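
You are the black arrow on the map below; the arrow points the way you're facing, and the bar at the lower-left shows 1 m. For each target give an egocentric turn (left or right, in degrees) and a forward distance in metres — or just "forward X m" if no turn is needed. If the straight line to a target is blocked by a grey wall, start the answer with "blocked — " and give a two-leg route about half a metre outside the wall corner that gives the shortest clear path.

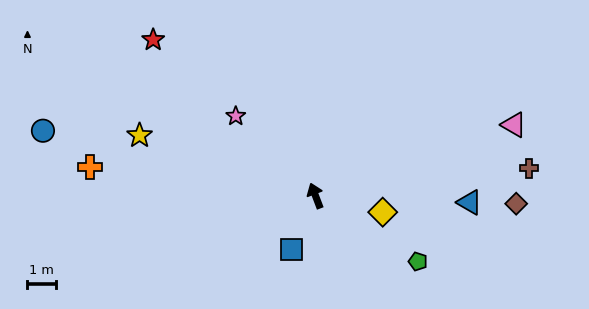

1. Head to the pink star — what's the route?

turn left 24°, forward 3.9 m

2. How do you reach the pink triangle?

turn right 91°, forward 7.4 m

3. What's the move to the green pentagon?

turn right 144°, forward 4.3 m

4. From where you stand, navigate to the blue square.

turn left 135°, forward 2.1 m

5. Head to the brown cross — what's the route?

turn right 103°, forward 7.5 m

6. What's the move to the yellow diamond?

turn right 125°, forward 2.4 m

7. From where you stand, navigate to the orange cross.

turn left 62°, forward 8.0 m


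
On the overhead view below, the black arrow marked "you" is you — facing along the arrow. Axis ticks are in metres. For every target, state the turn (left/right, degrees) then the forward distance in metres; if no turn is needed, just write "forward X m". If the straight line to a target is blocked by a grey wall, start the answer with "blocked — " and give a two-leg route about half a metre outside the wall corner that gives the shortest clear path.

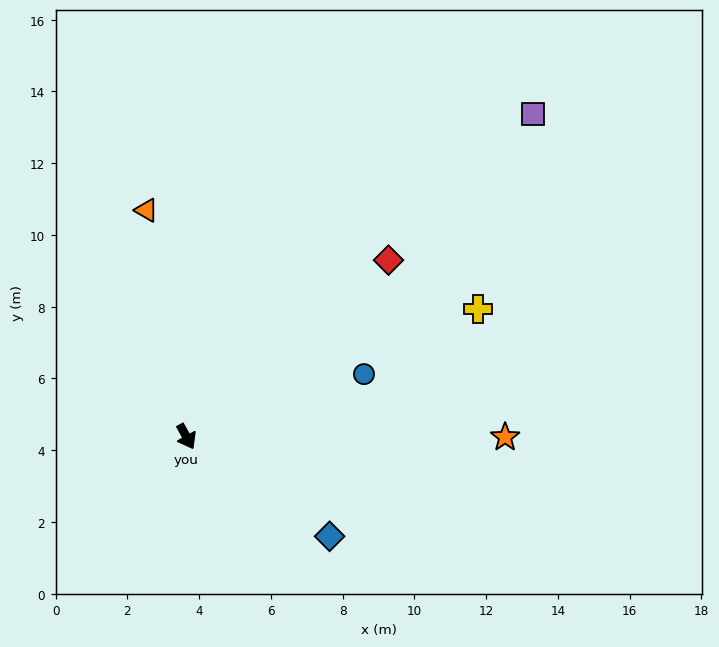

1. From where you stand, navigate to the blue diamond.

turn left 26°, forward 4.9 m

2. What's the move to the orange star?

turn left 61°, forward 8.9 m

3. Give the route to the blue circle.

turn left 81°, forward 5.2 m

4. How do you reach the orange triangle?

turn left 161°, forward 6.4 m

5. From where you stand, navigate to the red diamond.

turn left 102°, forward 7.5 m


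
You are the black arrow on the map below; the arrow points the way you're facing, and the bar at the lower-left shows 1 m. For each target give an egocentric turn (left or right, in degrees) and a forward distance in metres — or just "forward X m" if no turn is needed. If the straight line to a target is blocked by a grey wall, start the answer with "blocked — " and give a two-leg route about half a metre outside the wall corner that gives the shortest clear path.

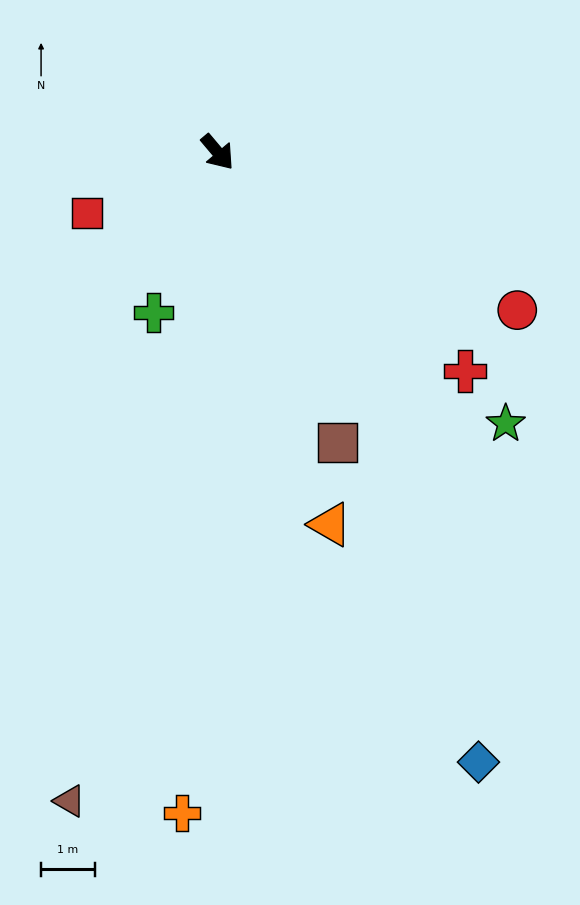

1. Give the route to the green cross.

turn right 62°, forward 3.2 m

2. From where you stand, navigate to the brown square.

turn right 18°, forward 5.8 m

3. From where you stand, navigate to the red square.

turn right 105°, forward 2.7 m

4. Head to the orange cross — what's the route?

turn right 43°, forward 12.3 m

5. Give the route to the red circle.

turn left 22°, forward 6.3 m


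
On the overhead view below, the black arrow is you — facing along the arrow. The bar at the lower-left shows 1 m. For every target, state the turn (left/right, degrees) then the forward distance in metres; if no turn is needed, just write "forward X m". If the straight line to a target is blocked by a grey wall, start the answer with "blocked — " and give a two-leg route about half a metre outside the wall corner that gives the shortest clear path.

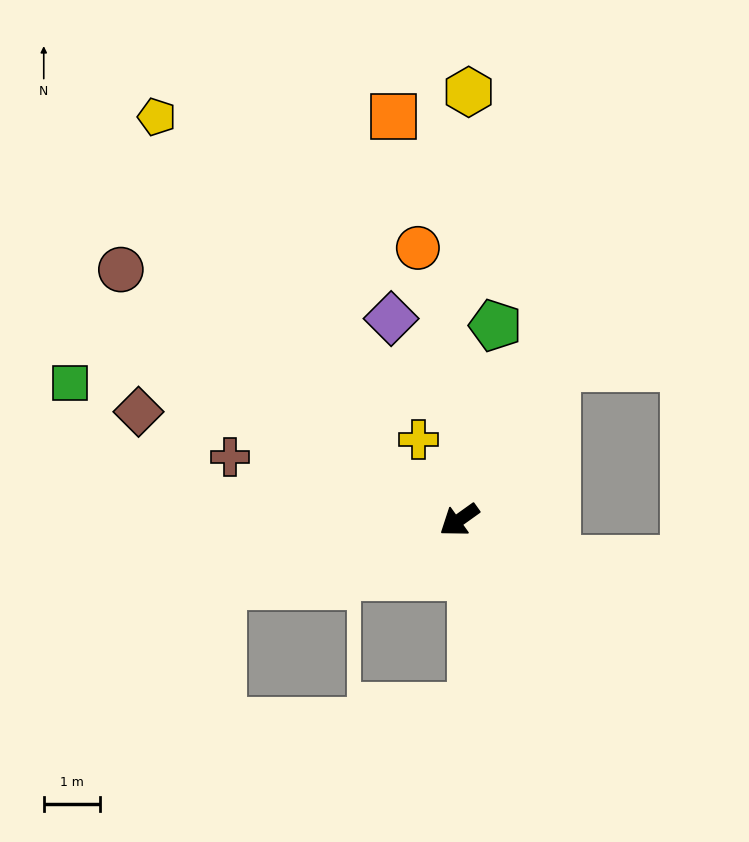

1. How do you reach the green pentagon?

turn right 136°, forward 3.5 m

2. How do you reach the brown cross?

turn right 51°, forward 4.2 m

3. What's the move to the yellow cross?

turn right 99°, forward 1.6 m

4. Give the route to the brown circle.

turn right 72°, forward 7.5 m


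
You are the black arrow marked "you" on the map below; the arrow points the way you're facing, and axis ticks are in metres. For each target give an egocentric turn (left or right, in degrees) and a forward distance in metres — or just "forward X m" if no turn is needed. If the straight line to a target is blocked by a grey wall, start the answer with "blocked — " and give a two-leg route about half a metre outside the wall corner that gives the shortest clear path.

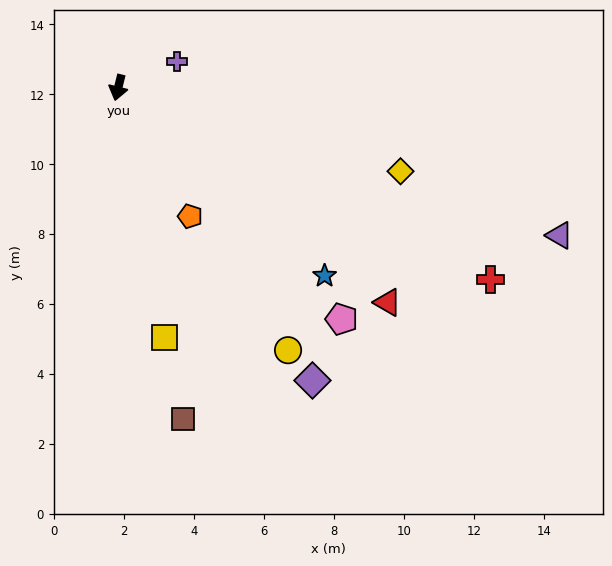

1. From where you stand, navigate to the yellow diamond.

turn left 87°, forward 8.4 m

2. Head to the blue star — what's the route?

turn left 61°, forward 8.0 m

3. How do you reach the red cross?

turn left 77°, forward 12.0 m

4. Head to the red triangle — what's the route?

turn left 65°, forward 9.8 m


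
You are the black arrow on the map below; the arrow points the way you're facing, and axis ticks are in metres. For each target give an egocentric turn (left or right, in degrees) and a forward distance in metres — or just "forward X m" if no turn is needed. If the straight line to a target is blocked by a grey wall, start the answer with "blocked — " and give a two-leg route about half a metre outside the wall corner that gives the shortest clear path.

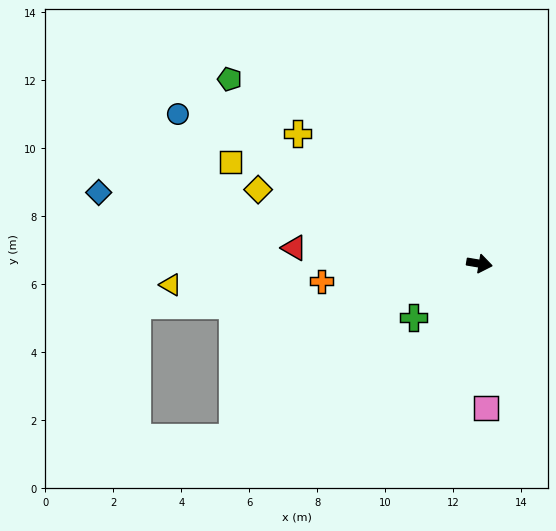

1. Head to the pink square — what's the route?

turn right 78°, forward 4.2 m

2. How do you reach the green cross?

turn right 131°, forward 2.5 m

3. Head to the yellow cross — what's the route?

turn left 154°, forward 6.6 m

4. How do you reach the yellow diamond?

turn left 171°, forward 6.9 m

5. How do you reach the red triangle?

turn right 175°, forward 5.5 m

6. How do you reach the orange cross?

turn right 164°, forward 4.7 m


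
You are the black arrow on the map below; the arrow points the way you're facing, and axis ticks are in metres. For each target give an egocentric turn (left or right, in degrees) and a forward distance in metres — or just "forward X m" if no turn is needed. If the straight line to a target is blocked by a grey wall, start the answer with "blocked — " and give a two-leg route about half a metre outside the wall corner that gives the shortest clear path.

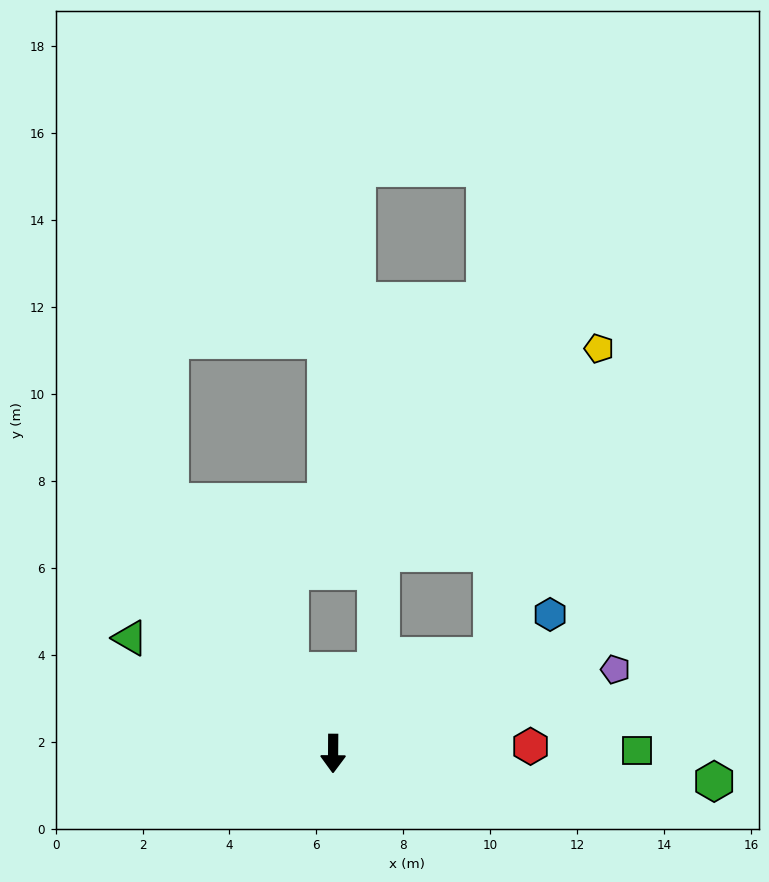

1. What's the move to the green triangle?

turn right 119°, forward 5.4 m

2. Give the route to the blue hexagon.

turn left 123°, forward 5.9 m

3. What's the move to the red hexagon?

turn left 92°, forward 4.5 m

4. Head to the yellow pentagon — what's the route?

blocked — turn left 122°, forward 4.3 m, then turn left 39°, forward 7.5 m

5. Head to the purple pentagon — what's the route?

turn left 107°, forward 6.8 m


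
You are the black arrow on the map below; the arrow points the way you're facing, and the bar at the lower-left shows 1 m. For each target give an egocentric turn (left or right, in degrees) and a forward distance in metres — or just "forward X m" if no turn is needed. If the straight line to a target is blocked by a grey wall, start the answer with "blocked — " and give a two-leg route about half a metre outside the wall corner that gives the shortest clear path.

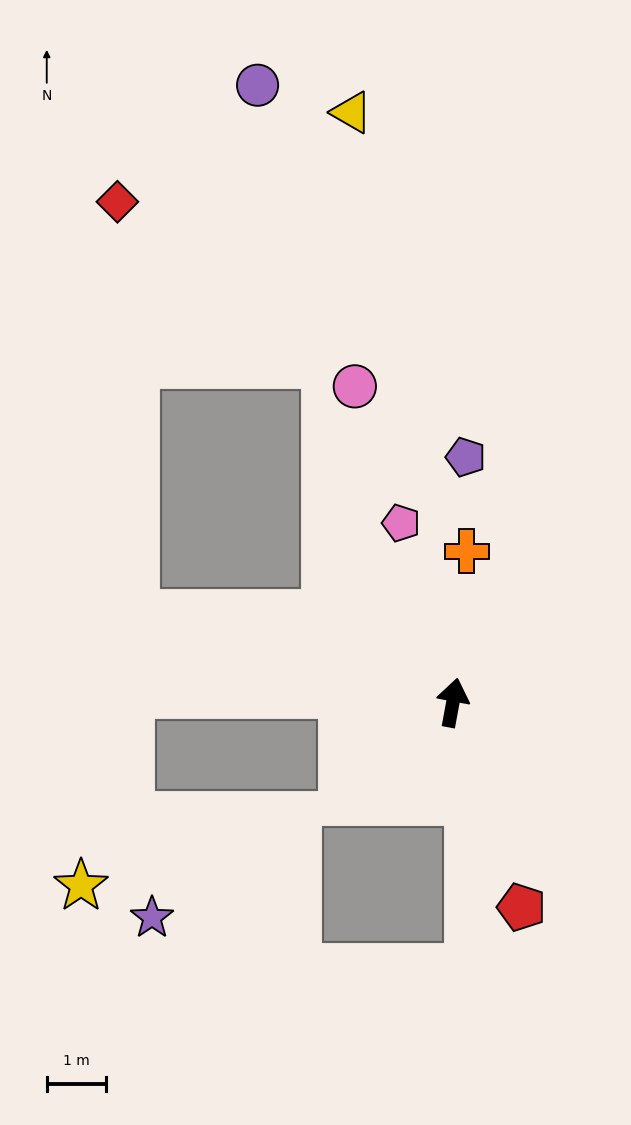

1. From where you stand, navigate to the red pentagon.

turn right 151°, forward 3.6 m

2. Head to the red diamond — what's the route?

blocked — turn left 85°, forward 5.6 m, then turn right 72°, forward 7.0 m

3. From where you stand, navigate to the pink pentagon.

turn left 27°, forward 3.1 m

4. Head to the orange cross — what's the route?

turn left 5°, forward 2.6 m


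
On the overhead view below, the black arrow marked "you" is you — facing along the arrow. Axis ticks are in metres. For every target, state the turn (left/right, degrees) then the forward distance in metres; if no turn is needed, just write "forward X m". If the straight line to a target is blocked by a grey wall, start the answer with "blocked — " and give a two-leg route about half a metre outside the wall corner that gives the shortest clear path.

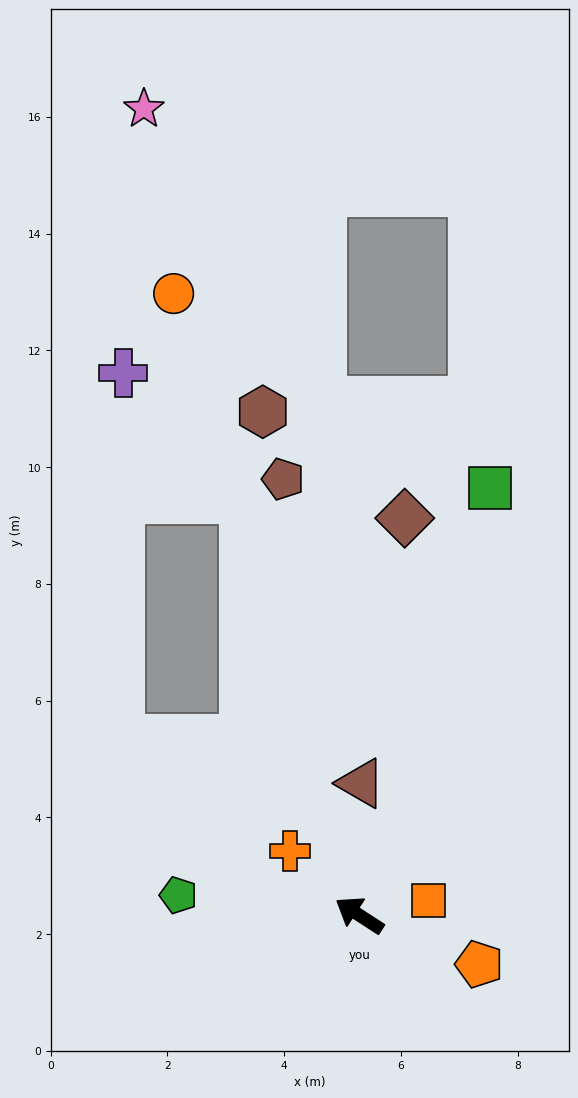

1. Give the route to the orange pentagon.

turn right 169°, forward 2.2 m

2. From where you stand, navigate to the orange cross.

turn right 10°, forward 1.6 m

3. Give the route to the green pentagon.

turn left 27°, forward 3.1 m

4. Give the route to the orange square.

turn right 135°, forward 1.2 m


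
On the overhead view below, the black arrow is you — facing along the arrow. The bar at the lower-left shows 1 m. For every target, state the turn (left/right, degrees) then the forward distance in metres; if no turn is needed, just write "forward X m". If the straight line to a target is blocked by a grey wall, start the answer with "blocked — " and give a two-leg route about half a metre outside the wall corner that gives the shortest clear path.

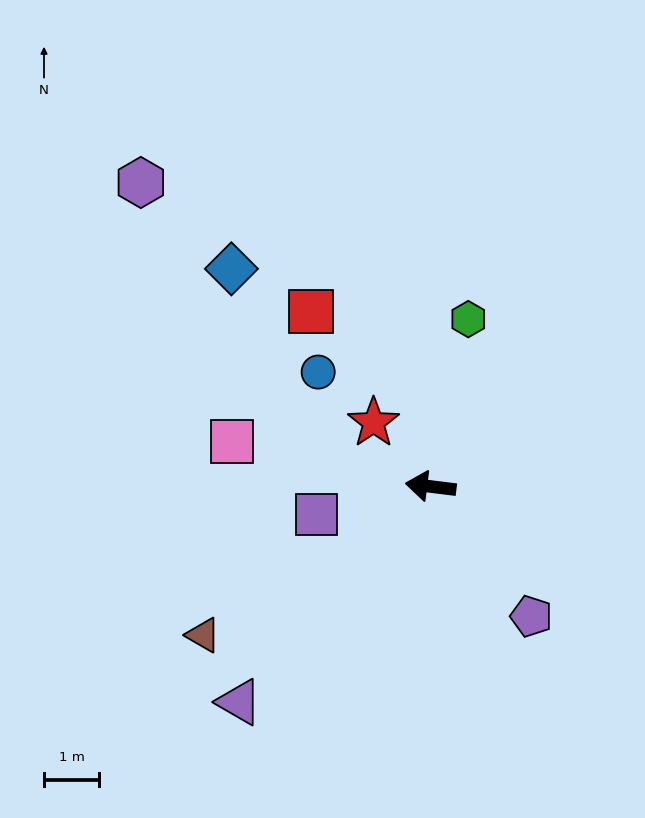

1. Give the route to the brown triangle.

turn left 40°, forward 4.9 m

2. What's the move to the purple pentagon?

turn left 135°, forward 3.0 m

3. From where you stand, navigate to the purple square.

turn left 21°, forward 2.1 m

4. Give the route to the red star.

turn right 41°, forward 1.5 m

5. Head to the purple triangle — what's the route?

turn left 55°, forward 5.2 m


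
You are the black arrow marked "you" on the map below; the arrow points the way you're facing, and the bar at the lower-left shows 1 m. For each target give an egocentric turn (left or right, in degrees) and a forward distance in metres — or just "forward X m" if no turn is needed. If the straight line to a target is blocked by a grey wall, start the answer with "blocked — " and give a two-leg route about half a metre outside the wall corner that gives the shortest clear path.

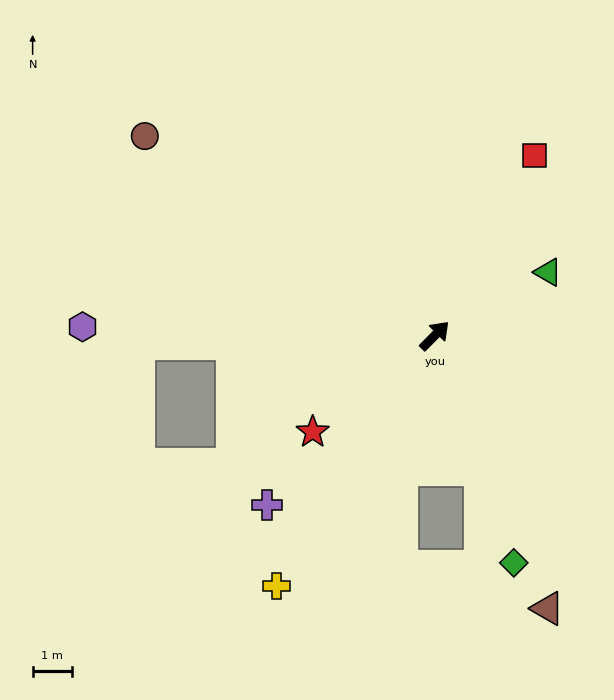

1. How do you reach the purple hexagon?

turn left 133°, forward 9.0 m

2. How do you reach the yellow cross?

turn right 168°, forward 7.6 m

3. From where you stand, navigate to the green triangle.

turn right 16°, forward 3.3 m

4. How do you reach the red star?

turn left 173°, forward 4.0 m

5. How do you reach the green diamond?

turn right 116°, forward 6.1 m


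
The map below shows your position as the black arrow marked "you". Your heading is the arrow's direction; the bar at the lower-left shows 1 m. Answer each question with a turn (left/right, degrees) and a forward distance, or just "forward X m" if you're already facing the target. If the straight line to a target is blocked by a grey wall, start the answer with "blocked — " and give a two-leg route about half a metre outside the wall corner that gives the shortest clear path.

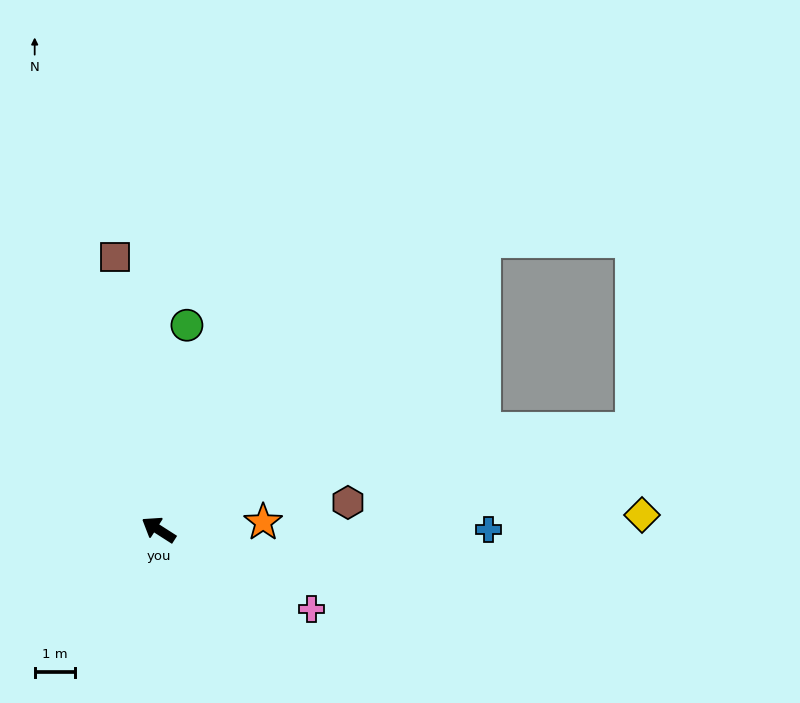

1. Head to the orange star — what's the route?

turn right 143°, forward 2.6 m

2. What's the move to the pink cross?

turn right 175°, forward 4.3 m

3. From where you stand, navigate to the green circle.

turn right 65°, forward 5.1 m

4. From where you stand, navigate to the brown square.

turn right 48°, forward 6.9 m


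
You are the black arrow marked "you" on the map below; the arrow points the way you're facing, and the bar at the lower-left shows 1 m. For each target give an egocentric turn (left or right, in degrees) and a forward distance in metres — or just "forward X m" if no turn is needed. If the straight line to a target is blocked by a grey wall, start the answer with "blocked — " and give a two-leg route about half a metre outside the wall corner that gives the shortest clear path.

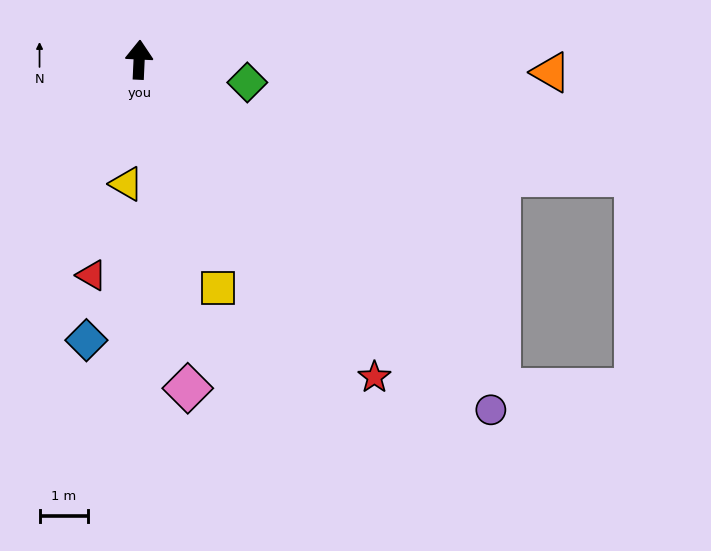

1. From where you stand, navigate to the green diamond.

turn right 99°, forward 2.3 m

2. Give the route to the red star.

turn right 141°, forward 8.1 m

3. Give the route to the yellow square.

turn right 158°, forward 5.0 m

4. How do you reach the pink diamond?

turn right 169°, forward 6.8 m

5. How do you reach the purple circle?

turn right 132°, forward 10.2 m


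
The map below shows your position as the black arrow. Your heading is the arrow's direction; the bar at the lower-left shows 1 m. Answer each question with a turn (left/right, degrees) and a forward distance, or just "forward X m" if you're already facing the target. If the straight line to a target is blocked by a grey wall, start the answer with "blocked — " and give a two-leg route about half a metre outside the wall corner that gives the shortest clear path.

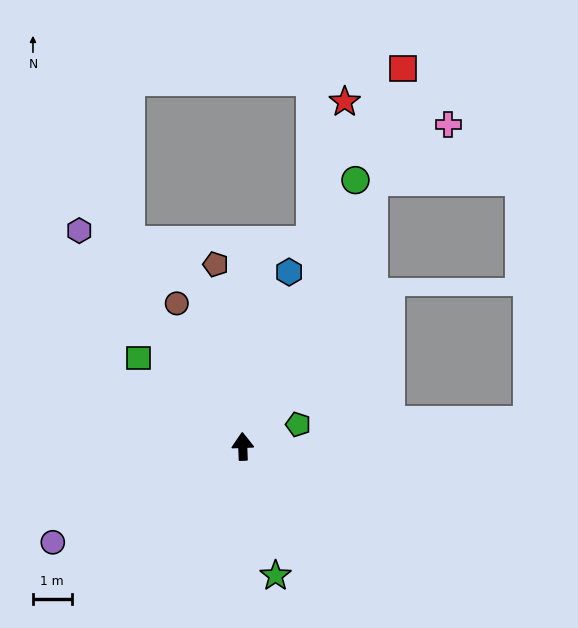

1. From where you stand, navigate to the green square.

turn left 48°, forward 3.5 m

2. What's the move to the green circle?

turn right 25°, forward 7.5 m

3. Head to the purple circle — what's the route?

turn left 115°, forward 5.5 m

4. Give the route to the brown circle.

turn left 23°, forward 4.1 m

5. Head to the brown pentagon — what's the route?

turn left 6°, forward 4.8 m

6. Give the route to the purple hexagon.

turn left 35°, forward 7.0 m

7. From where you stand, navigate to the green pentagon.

turn right 70°, forward 1.5 m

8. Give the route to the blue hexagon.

turn right 17°, forward 4.7 m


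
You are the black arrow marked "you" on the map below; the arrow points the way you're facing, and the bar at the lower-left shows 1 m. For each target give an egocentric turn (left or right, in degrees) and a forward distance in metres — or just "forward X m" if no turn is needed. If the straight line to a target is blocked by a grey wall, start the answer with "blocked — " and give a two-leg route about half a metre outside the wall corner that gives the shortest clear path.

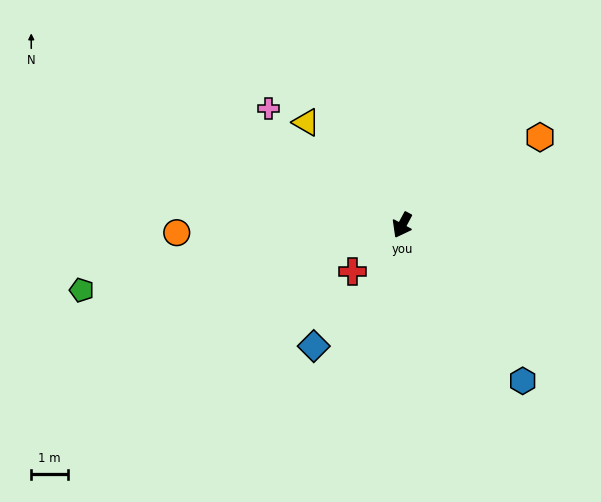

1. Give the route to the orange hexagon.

turn left 151°, forward 4.5 m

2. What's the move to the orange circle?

turn right 60°, forward 6.2 m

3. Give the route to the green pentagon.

turn right 50°, forward 9.0 m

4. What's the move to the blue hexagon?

turn left 66°, forward 5.4 m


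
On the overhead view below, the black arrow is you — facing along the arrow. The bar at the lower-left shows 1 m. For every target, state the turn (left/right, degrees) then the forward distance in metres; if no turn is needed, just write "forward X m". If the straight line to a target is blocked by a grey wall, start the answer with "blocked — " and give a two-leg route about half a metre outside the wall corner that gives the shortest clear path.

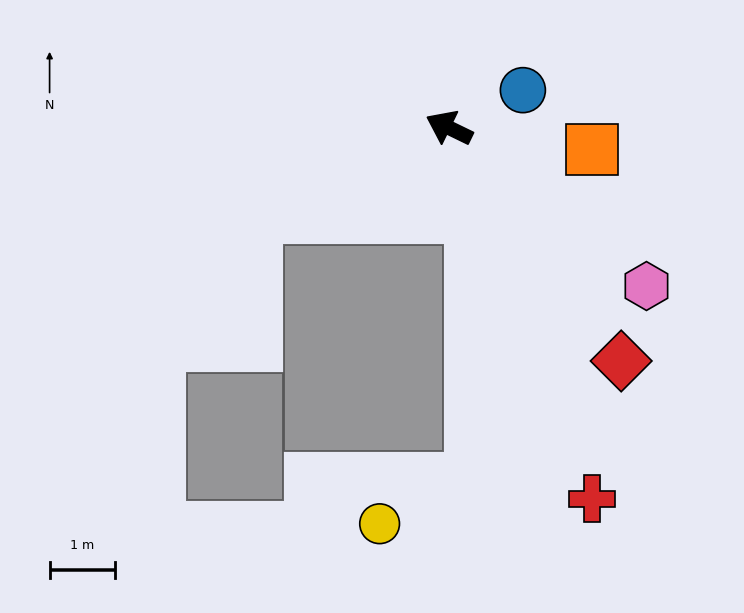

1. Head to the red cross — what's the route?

turn left 137°, forward 6.0 m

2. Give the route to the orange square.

turn right 163°, forward 2.2 m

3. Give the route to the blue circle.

turn right 127°, forward 1.3 m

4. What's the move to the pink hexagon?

turn left 167°, forward 3.8 m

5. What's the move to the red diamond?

turn left 152°, forward 4.4 m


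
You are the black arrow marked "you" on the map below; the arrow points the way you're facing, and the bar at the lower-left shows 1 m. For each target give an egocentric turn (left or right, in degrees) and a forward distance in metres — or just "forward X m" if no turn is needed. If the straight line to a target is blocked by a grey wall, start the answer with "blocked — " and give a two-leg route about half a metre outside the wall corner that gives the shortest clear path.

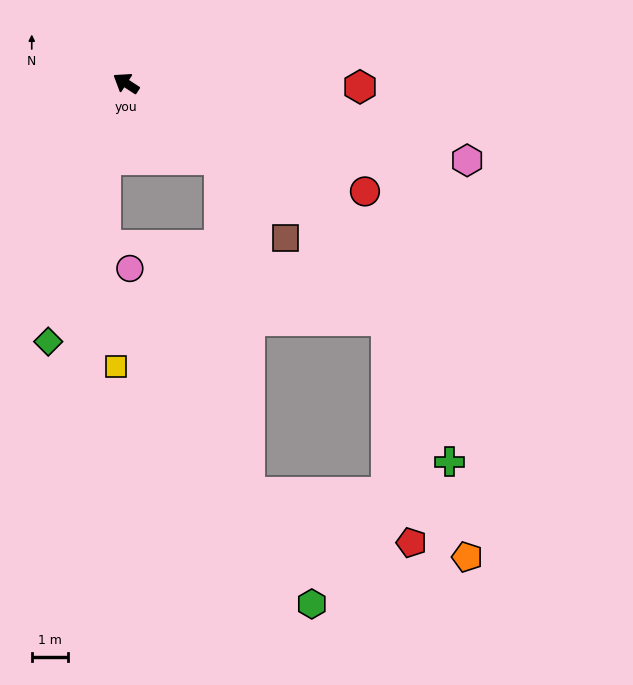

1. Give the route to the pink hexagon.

turn right 160°, forward 9.6 m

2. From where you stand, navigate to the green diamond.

turn left 106°, forward 7.4 m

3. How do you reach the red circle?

turn right 171°, forward 7.2 m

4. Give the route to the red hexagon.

turn right 148°, forward 6.4 m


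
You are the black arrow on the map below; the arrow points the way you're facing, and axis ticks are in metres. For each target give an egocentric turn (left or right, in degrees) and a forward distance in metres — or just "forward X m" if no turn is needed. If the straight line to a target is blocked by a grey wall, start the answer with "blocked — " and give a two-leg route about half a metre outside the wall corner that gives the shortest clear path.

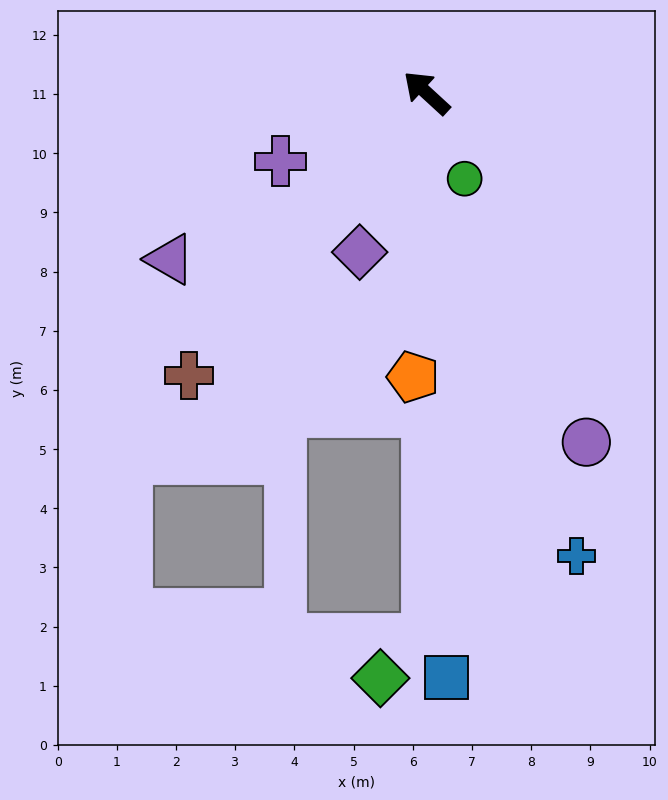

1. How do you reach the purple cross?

turn left 68°, forward 2.7 m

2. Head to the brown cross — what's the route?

turn left 93°, forward 6.2 m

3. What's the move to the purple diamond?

turn left 110°, forward 2.9 m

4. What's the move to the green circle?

turn left 157°, forward 1.6 m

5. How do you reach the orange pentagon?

turn left 130°, forward 4.8 m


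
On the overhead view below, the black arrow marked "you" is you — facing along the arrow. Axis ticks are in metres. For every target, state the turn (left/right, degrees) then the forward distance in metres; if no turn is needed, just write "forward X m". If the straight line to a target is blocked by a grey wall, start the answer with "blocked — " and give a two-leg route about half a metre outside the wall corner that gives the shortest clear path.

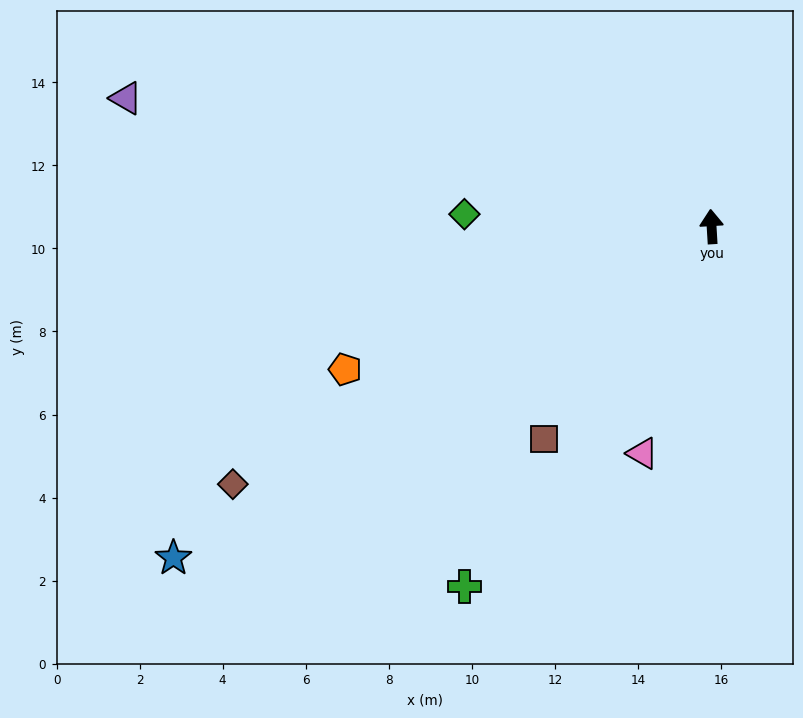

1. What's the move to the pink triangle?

turn left 160°, forward 5.7 m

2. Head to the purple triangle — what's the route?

turn left 74°, forward 14.4 m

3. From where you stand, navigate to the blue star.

turn left 118°, forward 15.2 m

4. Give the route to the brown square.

turn left 138°, forward 6.5 m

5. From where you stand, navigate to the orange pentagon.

turn left 108°, forward 9.5 m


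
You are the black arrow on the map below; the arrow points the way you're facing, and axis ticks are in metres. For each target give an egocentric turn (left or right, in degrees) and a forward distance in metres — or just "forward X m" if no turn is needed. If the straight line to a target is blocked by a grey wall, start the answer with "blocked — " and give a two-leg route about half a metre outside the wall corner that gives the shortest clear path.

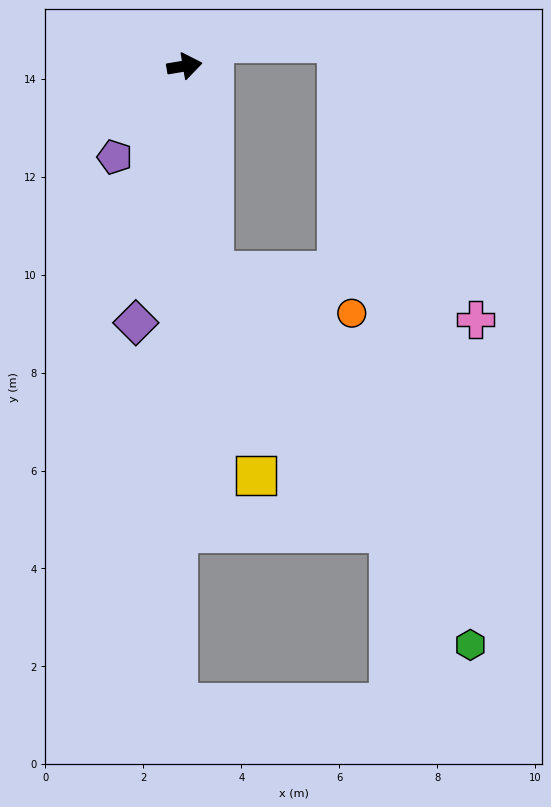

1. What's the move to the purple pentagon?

turn right 137°, forward 2.3 m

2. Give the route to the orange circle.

blocked — turn right 92°, forward 4.3 m, then turn left 66°, forward 3.0 m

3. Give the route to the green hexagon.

blocked — turn right 92°, forward 4.3 m, then turn left 27°, forward 9.2 m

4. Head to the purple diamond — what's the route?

turn right 110°, forward 5.3 m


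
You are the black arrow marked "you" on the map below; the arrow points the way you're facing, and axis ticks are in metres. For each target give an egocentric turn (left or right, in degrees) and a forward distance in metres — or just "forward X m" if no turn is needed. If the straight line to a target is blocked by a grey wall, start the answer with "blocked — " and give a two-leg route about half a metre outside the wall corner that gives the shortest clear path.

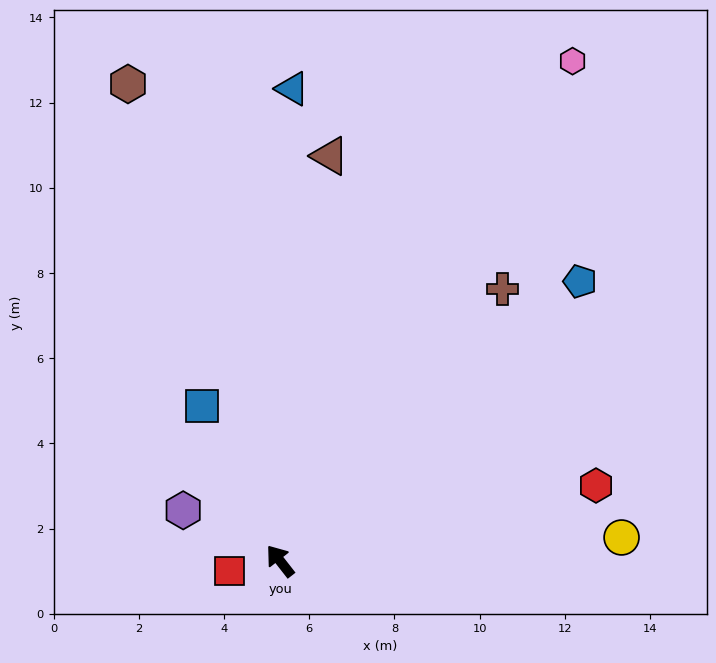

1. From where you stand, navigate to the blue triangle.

turn right 39°, forward 11.1 m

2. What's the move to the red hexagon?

turn right 115°, forward 7.6 m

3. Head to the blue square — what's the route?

turn right 11°, forward 4.1 m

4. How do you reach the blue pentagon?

turn right 85°, forward 9.6 m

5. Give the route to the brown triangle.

turn right 45°, forward 9.6 m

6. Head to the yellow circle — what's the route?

turn right 124°, forward 8.0 m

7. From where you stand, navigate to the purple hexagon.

turn left 24°, forward 2.6 m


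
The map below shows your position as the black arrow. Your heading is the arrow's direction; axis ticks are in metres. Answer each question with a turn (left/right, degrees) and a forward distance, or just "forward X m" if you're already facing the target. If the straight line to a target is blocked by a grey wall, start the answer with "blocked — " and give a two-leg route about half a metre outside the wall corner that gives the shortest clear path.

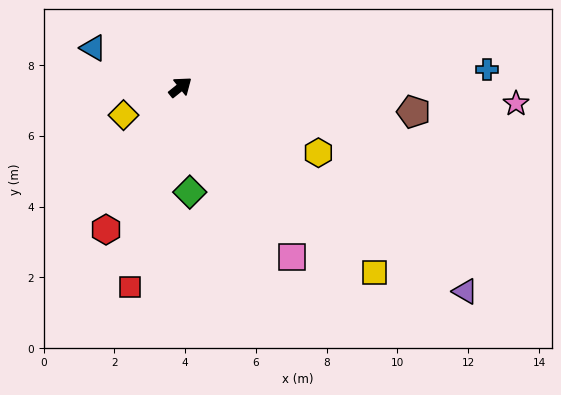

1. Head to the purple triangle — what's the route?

turn right 74°, forward 9.9 m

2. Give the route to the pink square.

turn right 96°, forward 5.7 m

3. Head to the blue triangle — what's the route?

turn left 117°, forward 2.7 m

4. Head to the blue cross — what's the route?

turn right 35°, forward 8.7 m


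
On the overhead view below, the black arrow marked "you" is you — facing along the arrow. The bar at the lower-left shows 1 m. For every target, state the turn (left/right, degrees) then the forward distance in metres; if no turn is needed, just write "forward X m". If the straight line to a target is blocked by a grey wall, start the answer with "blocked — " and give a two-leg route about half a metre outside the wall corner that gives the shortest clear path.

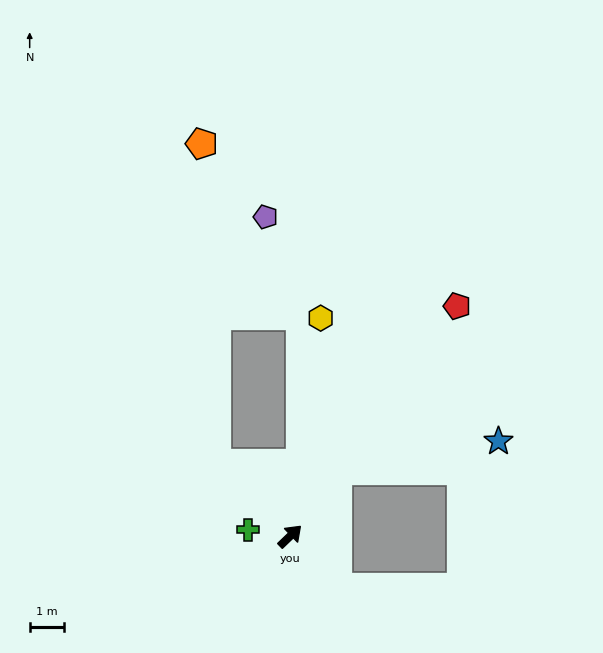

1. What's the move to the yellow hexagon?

turn left 38°, forward 6.4 m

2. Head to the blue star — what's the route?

blocked — turn left 10°, forward 2.4 m, then turn right 43°, forward 4.7 m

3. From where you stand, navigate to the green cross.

turn left 127°, forward 1.2 m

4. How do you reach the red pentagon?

turn left 10°, forward 8.3 m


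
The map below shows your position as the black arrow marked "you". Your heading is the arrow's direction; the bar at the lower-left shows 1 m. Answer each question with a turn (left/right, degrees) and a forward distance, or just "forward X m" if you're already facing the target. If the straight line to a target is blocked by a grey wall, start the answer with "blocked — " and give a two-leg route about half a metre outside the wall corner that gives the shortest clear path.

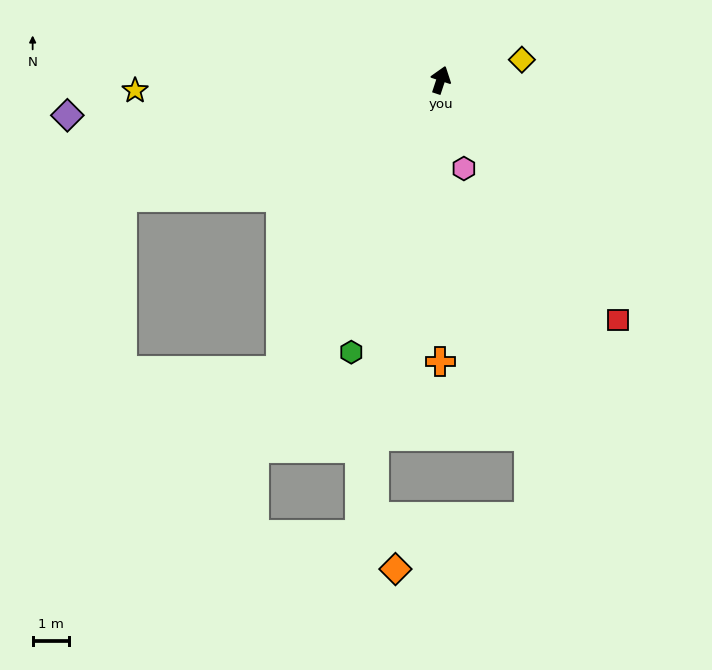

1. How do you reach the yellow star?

turn left 110°, forward 8.4 m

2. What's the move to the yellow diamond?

turn right 58°, forward 2.3 m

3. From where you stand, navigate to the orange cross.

turn right 162°, forward 7.7 m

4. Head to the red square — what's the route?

turn right 125°, forward 8.2 m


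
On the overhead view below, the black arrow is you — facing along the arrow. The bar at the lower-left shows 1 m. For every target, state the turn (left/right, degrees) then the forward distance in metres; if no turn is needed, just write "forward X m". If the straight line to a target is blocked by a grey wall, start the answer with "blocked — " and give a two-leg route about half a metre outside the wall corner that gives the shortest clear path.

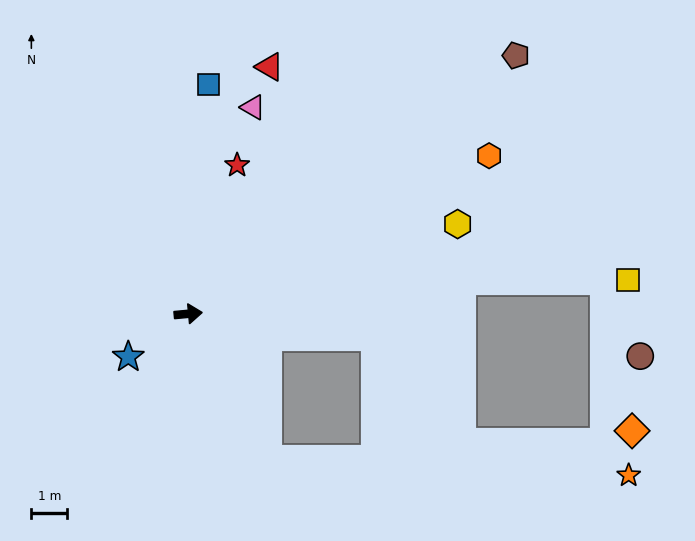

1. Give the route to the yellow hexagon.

turn left 13°, forward 7.9 m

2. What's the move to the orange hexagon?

turn left 22°, forward 9.4 m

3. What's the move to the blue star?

turn right 150°, forward 2.0 m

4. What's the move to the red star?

turn left 66°, forward 4.3 m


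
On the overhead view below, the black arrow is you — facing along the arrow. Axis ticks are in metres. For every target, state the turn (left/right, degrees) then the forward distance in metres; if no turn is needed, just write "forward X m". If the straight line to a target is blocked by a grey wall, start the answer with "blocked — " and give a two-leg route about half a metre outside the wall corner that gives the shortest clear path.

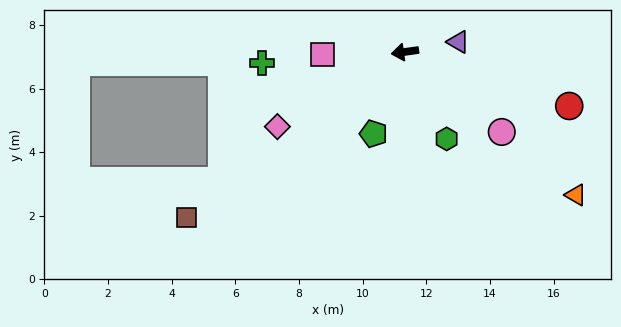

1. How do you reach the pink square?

turn right 6°, forward 2.6 m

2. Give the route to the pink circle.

turn left 132°, forward 3.9 m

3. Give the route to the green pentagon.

turn left 61°, forward 2.8 m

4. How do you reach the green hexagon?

turn left 108°, forward 3.0 m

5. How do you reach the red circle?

turn left 154°, forward 5.4 m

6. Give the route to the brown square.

turn left 29°, forward 8.6 m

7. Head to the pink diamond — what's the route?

turn left 22°, forward 4.6 m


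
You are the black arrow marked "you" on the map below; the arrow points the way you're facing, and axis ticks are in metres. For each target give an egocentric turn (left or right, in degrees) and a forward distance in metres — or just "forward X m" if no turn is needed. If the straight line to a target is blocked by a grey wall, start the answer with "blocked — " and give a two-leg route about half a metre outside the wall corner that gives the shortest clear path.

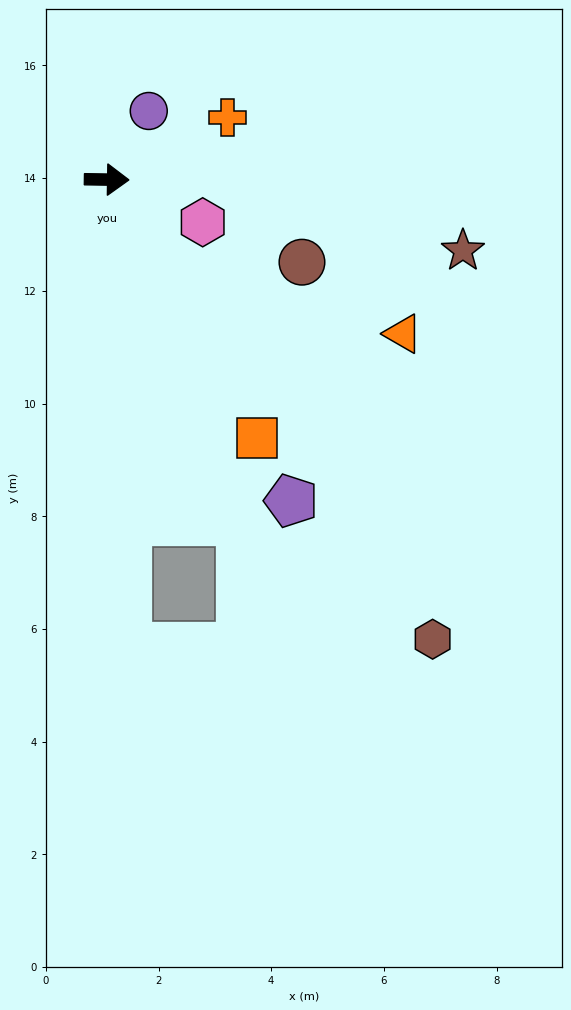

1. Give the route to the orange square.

turn right 59°, forward 5.3 m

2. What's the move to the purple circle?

turn left 59°, forward 1.4 m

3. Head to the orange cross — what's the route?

turn left 28°, forward 2.4 m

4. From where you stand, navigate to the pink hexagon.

turn right 23°, forward 1.9 m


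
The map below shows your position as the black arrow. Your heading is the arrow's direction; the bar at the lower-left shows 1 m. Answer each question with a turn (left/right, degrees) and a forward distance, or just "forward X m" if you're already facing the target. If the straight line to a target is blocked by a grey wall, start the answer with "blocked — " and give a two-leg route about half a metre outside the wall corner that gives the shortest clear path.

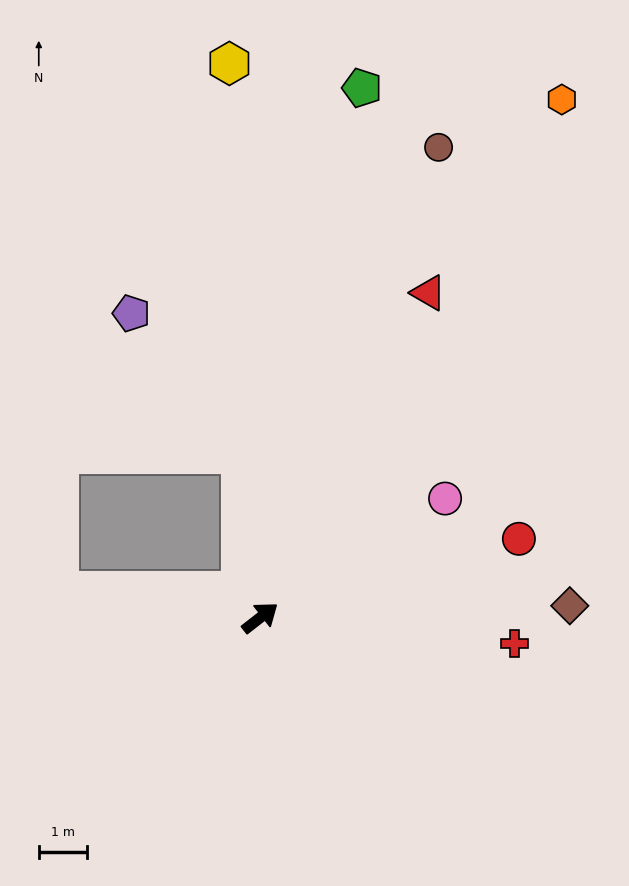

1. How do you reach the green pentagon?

turn left 41°, forward 11.2 m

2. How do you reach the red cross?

turn right 44°, forward 5.3 m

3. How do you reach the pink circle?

turn right 5°, forward 4.6 m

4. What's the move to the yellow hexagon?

turn left 55°, forward 11.6 m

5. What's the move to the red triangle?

turn left 25°, forward 7.6 m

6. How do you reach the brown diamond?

turn right 36°, forward 6.5 m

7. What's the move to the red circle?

turn right 21°, forward 5.6 m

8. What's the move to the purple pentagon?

blocked — turn left 58°, forward 3.4 m, then turn left 32°, forward 3.7 m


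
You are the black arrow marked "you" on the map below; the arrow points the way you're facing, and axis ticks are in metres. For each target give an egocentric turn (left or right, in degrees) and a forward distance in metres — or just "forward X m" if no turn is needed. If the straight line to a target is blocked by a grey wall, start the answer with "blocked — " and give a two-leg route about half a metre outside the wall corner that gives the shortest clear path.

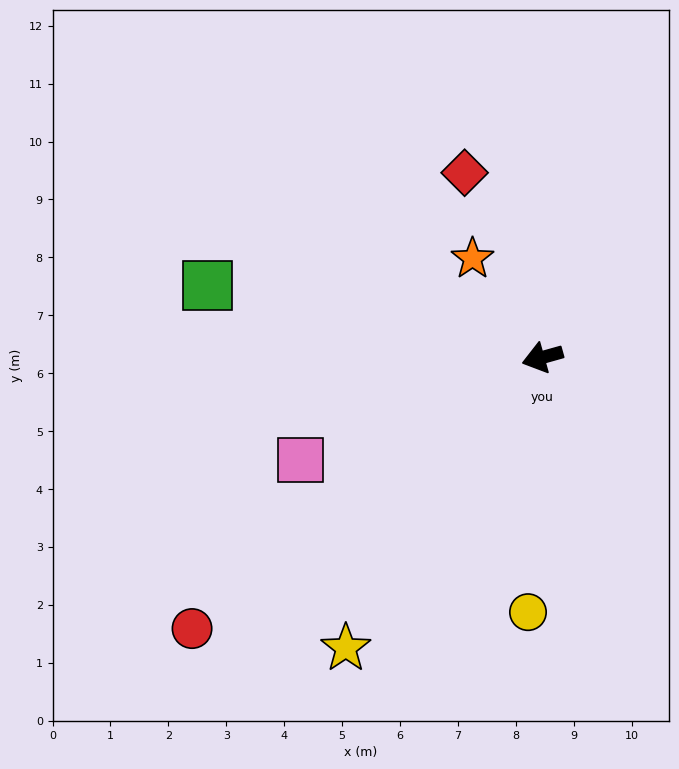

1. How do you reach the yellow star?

turn left 40°, forward 6.1 m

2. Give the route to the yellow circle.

turn left 71°, forward 4.4 m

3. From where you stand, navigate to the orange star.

turn right 70°, forward 2.1 m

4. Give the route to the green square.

turn right 28°, forward 5.9 m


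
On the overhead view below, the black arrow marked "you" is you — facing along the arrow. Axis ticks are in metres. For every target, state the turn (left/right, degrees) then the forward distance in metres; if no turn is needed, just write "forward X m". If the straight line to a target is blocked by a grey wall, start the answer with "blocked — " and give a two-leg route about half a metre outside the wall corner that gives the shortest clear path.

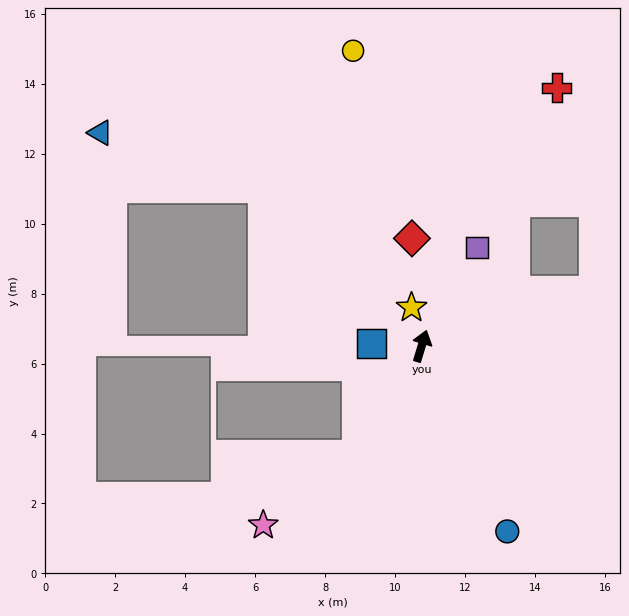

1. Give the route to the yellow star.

turn left 32°, forward 1.1 m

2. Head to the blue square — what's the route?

turn left 104°, forward 1.4 m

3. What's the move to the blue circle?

turn right 138°, forward 5.8 m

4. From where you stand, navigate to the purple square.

turn right 12°, forward 3.2 m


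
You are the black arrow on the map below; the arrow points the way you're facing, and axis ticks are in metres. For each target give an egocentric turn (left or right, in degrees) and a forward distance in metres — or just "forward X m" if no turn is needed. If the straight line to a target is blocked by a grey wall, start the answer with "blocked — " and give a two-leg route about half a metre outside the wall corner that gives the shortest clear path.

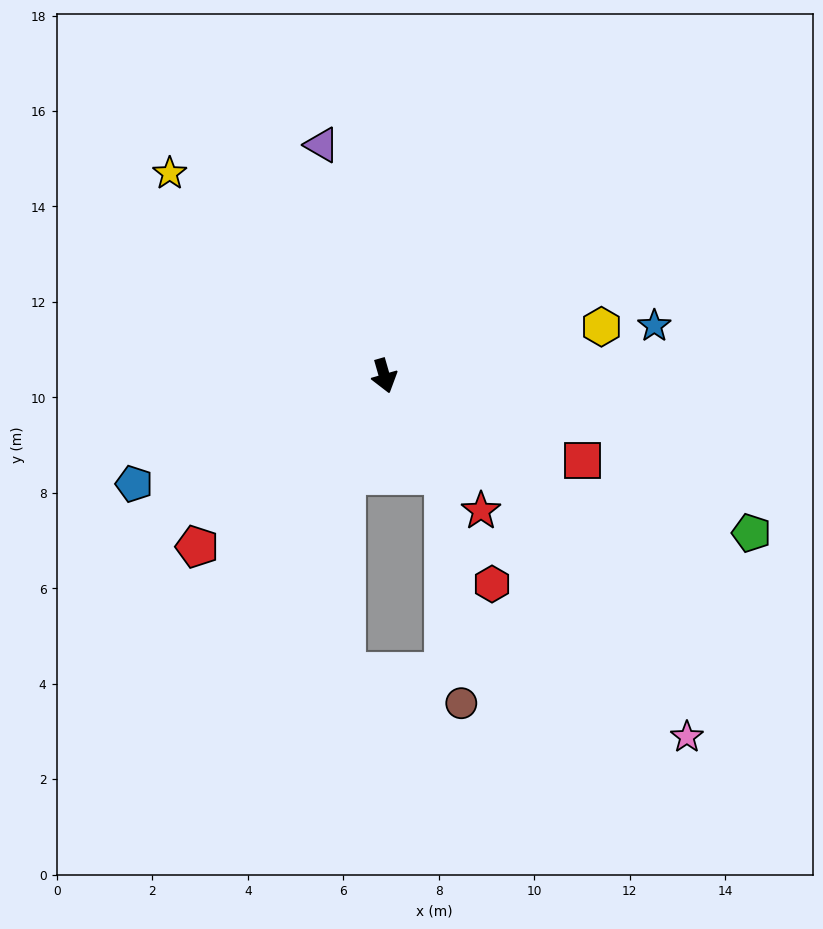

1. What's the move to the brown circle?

blocked — turn left 16°, forward 2.4 m, then turn right 28°, forward 4.8 m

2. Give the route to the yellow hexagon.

turn left 87°, forward 4.7 m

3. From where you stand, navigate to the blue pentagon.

turn right 83°, forward 5.7 m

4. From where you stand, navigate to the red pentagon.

turn right 64°, forward 5.3 m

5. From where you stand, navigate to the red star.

turn left 20°, forward 3.5 m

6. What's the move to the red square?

turn left 51°, forward 4.5 m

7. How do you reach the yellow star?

turn right 149°, forward 6.2 m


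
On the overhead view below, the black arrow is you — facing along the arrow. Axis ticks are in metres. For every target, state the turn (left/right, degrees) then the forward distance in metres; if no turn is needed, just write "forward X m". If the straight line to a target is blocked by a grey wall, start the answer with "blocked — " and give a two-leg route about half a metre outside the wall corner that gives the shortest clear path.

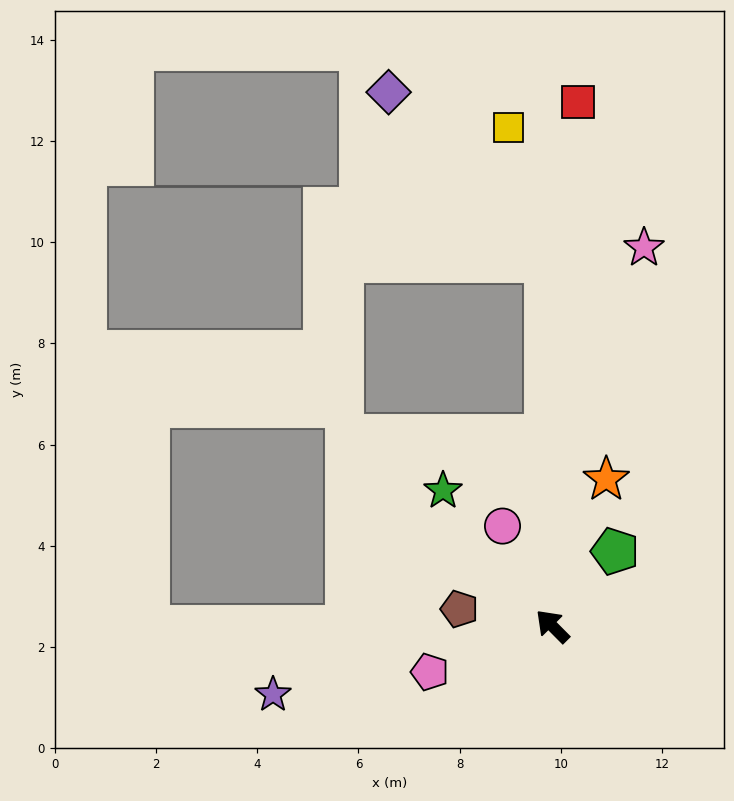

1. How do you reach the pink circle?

turn right 18°, forward 2.2 m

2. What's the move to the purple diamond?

blocked — turn right 44°, forward 7.2 m, then turn left 42°, forward 4.6 m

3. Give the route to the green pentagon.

turn right 85°, forward 1.9 m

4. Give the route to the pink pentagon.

turn left 66°, forward 2.6 m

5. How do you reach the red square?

turn right 48°, forward 10.4 m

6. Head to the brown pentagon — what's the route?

turn left 35°, forward 1.9 m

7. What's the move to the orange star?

turn right 65°, forward 3.1 m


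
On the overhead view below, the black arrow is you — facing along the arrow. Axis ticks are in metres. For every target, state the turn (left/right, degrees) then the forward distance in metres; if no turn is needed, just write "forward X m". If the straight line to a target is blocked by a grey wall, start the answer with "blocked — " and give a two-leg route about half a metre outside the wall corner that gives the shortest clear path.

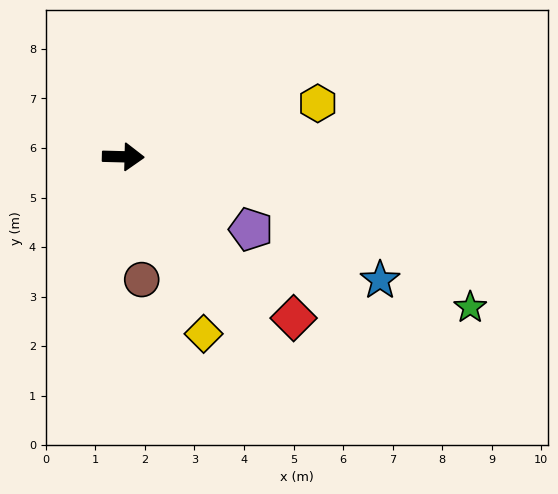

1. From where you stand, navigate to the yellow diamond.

turn right 64°, forward 3.9 m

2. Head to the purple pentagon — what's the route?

turn right 28°, forward 3.0 m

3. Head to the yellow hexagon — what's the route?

turn left 17°, forward 4.1 m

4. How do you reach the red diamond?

turn right 42°, forward 4.7 m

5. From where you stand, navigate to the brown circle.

turn right 80°, forward 2.5 m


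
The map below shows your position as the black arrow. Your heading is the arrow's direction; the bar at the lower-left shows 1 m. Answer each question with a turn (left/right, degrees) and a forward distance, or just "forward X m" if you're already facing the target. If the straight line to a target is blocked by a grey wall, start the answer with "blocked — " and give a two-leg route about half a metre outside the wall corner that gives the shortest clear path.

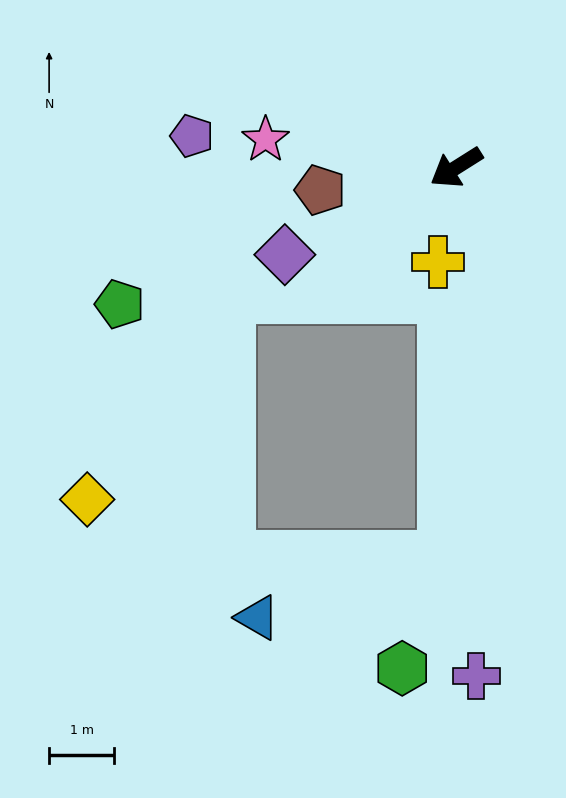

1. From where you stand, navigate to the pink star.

turn right 41°, forward 3.0 m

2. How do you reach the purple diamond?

turn right 5°, forward 2.9 m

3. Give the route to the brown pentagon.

turn right 23°, forward 2.1 m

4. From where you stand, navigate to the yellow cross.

turn left 47°, forward 1.5 m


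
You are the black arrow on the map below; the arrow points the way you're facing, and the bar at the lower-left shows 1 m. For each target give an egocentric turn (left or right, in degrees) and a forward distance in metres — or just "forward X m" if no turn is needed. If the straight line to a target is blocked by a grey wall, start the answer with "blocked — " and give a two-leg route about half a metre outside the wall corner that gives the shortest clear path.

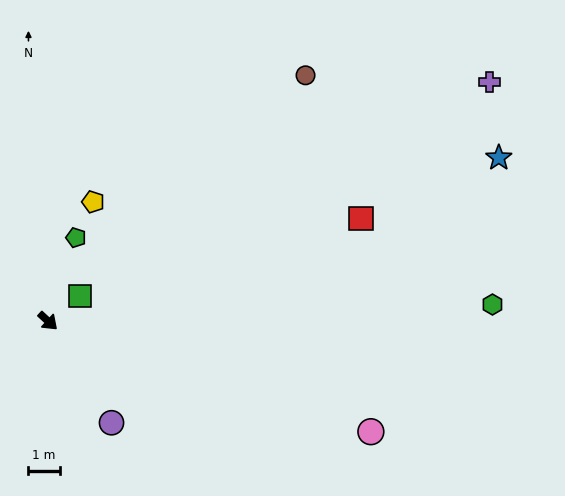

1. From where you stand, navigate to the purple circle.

turn right 15°, forward 3.8 m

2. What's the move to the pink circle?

turn left 24°, forward 10.9 m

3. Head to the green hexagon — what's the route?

turn left 45°, forward 14.2 m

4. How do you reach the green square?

turn left 81°, forward 1.3 m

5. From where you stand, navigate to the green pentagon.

turn left 114°, forward 2.8 m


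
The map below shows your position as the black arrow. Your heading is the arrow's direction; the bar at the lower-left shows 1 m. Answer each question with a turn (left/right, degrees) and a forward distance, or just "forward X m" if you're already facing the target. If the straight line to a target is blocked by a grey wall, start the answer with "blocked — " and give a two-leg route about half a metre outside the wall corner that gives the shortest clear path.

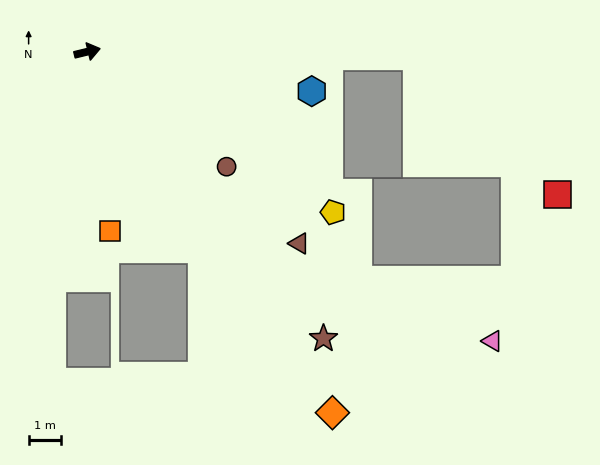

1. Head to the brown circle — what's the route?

turn right 53°, forward 5.6 m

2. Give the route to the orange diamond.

turn right 69°, forward 13.4 m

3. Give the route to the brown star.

turn right 64°, forward 11.4 m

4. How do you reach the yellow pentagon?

turn right 47°, forward 9.0 m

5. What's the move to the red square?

blocked — turn right 15°, forward 10.1 m, then turn right 43°, forward 6.1 m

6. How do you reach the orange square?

turn right 96°, forward 5.6 m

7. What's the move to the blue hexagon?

turn right 24°, forward 7.0 m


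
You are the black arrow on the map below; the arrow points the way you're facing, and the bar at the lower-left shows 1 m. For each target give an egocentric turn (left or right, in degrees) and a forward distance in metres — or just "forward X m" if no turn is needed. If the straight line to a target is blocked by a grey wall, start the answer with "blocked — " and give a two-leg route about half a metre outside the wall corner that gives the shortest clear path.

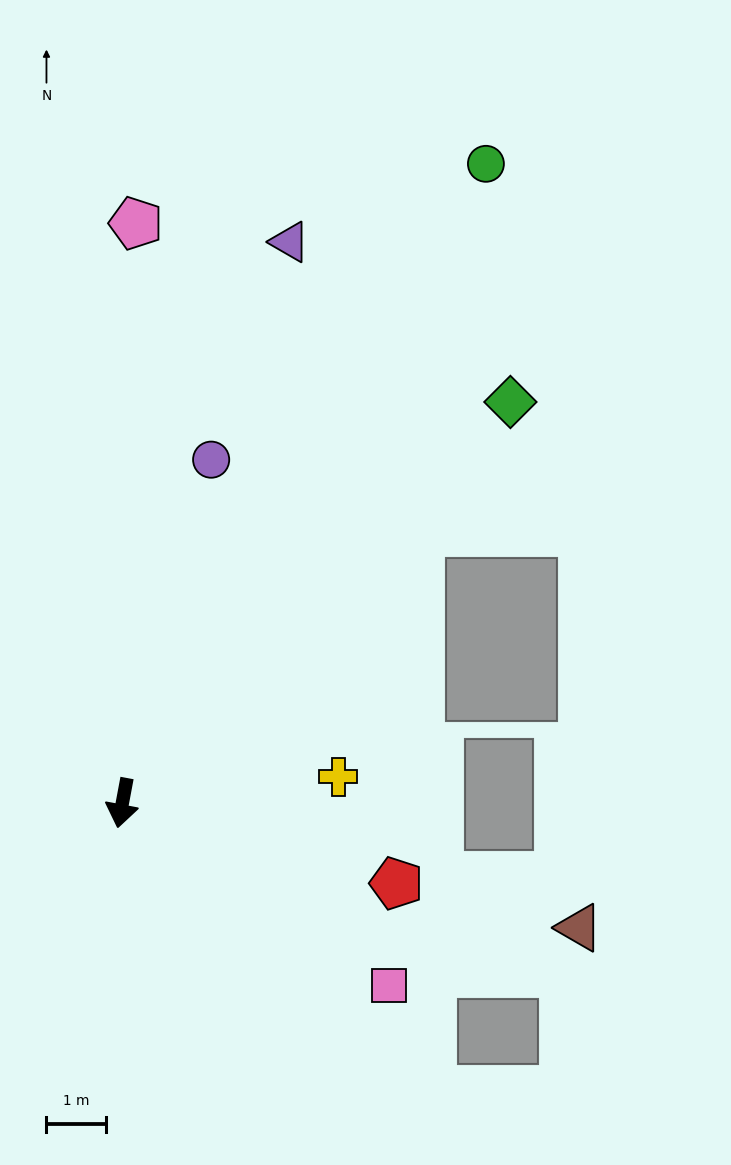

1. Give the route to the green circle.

turn left 161°, forward 12.4 m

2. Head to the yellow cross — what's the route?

turn left 108°, forward 3.7 m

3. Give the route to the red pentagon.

turn left 84°, forward 4.8 m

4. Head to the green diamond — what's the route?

turn left 147°, forward 9.4 m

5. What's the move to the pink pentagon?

turn right 171°, forward 9.8 m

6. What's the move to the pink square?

turn left 66°, forward 5.4 m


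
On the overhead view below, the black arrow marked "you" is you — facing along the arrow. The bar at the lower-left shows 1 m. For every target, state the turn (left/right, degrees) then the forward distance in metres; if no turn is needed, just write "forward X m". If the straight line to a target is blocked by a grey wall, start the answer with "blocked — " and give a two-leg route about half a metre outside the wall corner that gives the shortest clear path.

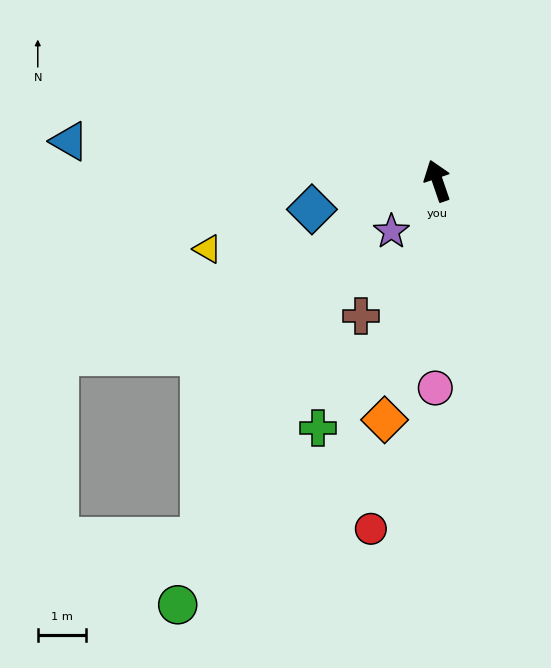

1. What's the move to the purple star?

turn left 119°, forward 1.4 m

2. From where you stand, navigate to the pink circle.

turn left 160°, forward 4.3 m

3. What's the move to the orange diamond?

turn left 149°, forward 5.1 m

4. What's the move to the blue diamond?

turn left 84°, forward 2.7 m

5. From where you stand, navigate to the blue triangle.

turn left 65°, forward 7.7 m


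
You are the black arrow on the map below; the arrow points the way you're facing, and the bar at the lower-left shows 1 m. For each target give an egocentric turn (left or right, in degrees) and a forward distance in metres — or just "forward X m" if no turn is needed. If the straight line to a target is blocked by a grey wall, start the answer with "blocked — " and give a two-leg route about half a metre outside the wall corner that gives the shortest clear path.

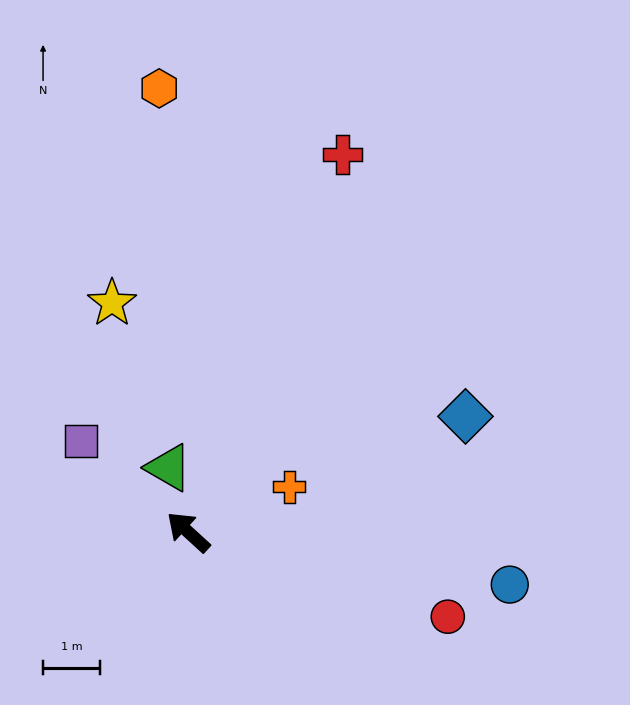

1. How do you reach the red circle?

turn right 156°, forward 4.8 m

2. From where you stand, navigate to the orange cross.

turn right 113°, forward 1.9 m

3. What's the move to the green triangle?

turn right 31°, forward 1.2 m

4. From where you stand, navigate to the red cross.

turn right 70°, forward 7.2 m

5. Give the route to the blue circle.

turn right 147°, forward 5.7 m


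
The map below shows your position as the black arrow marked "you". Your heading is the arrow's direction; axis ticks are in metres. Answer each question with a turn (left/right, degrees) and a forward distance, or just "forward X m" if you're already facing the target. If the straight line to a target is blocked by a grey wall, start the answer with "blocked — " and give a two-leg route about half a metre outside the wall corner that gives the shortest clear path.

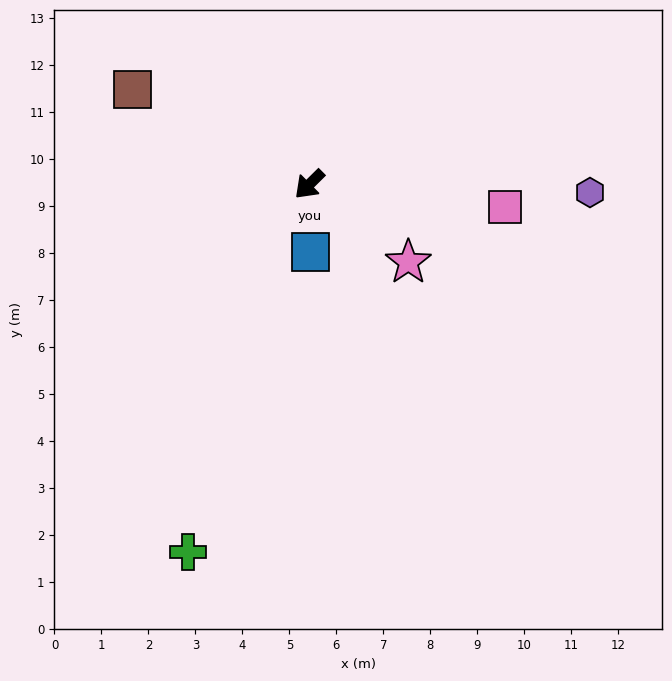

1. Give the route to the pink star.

turn left 97°, forward 2.7 m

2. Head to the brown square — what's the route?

turn right 73°, forward 4.3 m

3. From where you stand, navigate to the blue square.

turn left 46°, forward 1.4 m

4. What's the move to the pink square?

turn left 129°, forward 4.2 m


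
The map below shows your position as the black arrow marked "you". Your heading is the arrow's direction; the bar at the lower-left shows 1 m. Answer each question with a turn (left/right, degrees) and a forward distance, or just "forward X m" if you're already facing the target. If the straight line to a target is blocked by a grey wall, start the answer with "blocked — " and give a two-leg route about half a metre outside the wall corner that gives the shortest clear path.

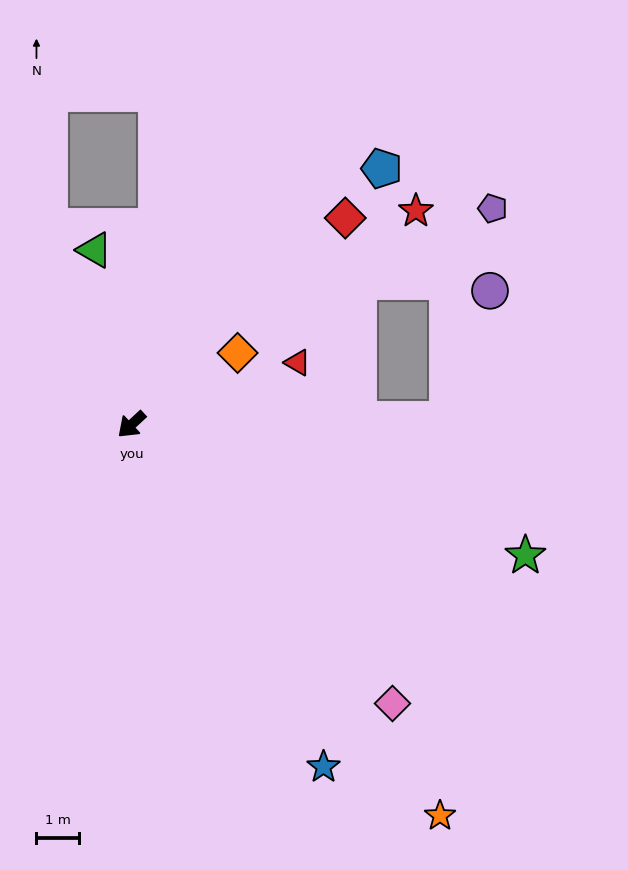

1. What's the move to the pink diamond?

turn left 90°, forward 8.9 m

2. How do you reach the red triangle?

turn left 158°, forward 4.1 m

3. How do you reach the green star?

turn left 119°, forward 9.7 m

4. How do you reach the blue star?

turn left 77°, forward 9.2 m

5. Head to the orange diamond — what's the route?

turn left 171°, forward 3.0 m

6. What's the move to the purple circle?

blocked — turn left 138°, forward 7.4 m, then turn left 71°, forward 3.2 m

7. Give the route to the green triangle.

turn right 121°, forward 4.2 m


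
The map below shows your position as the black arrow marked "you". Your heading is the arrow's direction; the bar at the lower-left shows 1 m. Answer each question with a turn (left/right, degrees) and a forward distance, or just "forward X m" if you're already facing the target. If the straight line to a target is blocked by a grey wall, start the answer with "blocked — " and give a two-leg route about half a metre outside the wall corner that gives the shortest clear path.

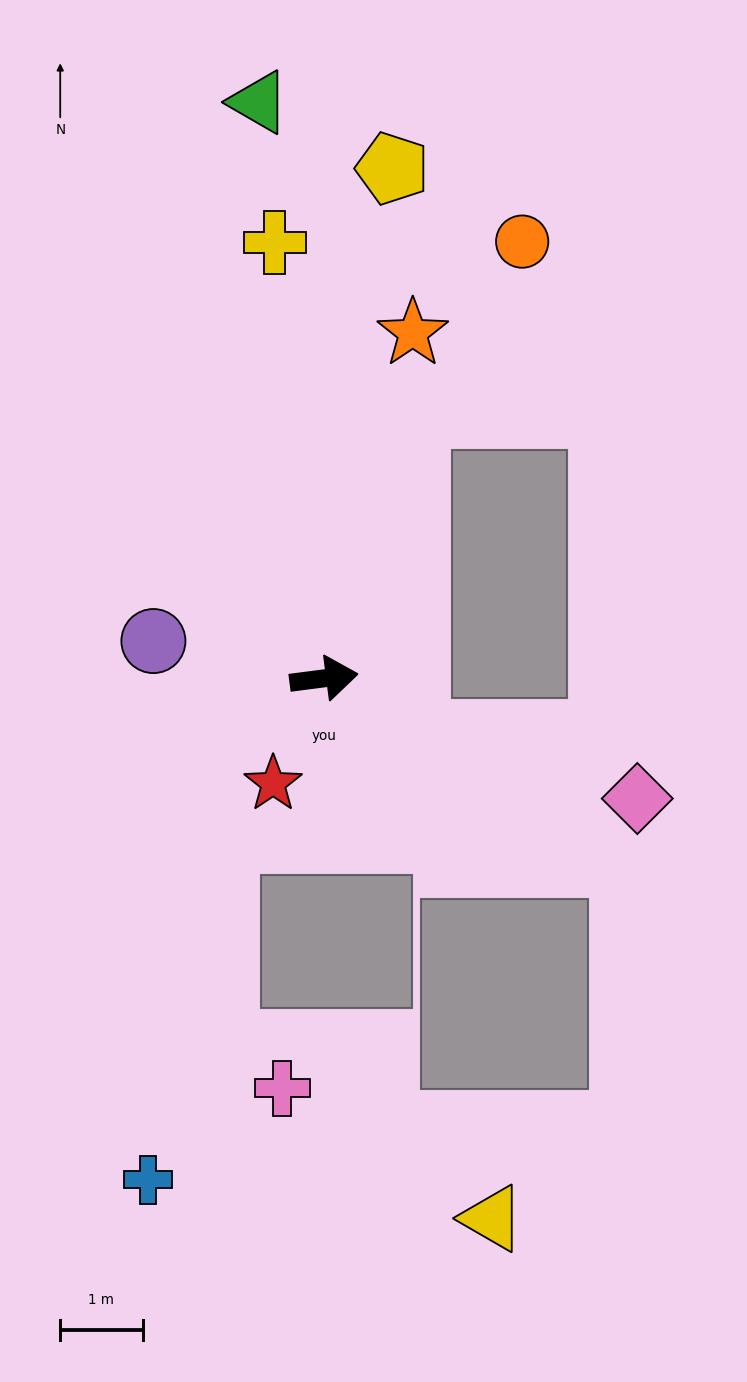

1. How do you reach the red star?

turn right 123°, forward 1.4 m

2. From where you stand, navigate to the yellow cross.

turn left 89°, forward 5.3 m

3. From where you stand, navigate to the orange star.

turn left 68°, forward 4.3 m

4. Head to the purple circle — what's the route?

turn left 160°, forward 2.1 m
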